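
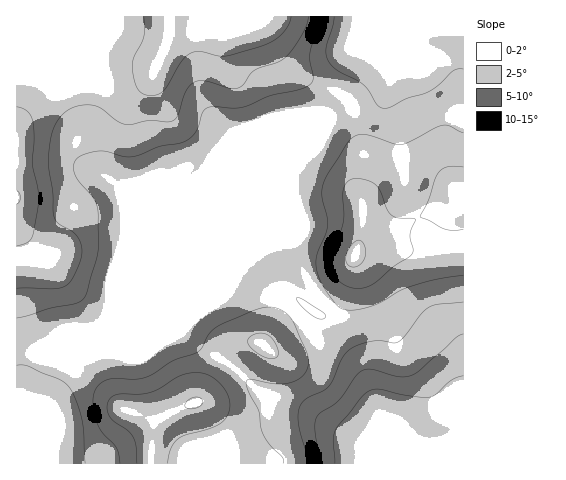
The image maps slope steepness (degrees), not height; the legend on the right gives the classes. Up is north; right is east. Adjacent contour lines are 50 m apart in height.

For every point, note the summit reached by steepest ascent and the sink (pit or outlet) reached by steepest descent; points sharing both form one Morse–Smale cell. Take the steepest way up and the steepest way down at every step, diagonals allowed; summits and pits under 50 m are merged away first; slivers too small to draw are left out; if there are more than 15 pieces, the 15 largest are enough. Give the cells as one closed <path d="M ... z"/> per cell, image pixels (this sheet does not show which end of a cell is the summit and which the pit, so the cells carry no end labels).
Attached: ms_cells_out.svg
<path d="M256 16l-10 0-8 12-9 4-46-6-14-5-4 27-7 15-5 5-28 3-61 16 13 29 1 23 3 16 10 13 29 19 4 26 0 24-15 47 0 25 171-172 73-29-2-6-9-8-26-10-28-16-8-11z"/><path d="M353 108l-73 29-167 167-12 19-10 6-45 18 14 3 18-3 156-65 43 18 13 8 10-7 21 15 12-4 14-20 5-15 1-18 6-14 3-18 0-24-3-10 2-49-5-31z"/><path d="M463 190l-23 17-55 28-22 9-5 5-5 10-1 18-5 15-14 20-12 4-21-15-10 7 20 26 13 13 26 15 10 9 9 15 12 31 51 47 33-1z"/><path d="M63 87l-34 25-7 7-6 11 1 334 28 0 1-2 10-28 0-11-6-12 0-7 24-44-4-6-8-4-16-3 50-21 9-8 4-14 0-20 15-47 0-24-4-26-29-19-10-13-3-16-1-23z"/><path d="M291 309l-9 9-18 26-25-4-12 5-10 13-18 41-40 19-4 5-4 41 279-1-50-46-12-31-9-15-10-9-26-15-13-13z"/><path d="M237 282l-159 65-15 3 11 10-24 44 0 7 6 12 0 11-11 29 105 1 5-41 4-5 40-19 18-41 10-13 12-5 25 4 26-36-13-8-20-8z"/><path d="M446 20l-26 1-34 16-10 11 13 21-2 16-10 13-24 10 8 36-2 49 3 10 0 24-4 21 5-4 22-9 55-28 24-18 0-167z"/><path d="M245 16l-228 0-1 48 29 10 18 12 20-6 15-1 27-8 25-1 8-7 7-15 4-27 14 5 46 6 9-4 7-8z"/><path d="M432 16l-175 0-1 2 32 50 28 16 26 10 12 13 2 0 21-9 10-13 2-16-13-21 2-2 13-12 26-12 16-2z"/><path d="M18 65l-2 1 1 63 5-10 7-7 35-25-2-3-17-10z"/><path d="M463 16l-30 0-1 2 2 2 29 2z"/>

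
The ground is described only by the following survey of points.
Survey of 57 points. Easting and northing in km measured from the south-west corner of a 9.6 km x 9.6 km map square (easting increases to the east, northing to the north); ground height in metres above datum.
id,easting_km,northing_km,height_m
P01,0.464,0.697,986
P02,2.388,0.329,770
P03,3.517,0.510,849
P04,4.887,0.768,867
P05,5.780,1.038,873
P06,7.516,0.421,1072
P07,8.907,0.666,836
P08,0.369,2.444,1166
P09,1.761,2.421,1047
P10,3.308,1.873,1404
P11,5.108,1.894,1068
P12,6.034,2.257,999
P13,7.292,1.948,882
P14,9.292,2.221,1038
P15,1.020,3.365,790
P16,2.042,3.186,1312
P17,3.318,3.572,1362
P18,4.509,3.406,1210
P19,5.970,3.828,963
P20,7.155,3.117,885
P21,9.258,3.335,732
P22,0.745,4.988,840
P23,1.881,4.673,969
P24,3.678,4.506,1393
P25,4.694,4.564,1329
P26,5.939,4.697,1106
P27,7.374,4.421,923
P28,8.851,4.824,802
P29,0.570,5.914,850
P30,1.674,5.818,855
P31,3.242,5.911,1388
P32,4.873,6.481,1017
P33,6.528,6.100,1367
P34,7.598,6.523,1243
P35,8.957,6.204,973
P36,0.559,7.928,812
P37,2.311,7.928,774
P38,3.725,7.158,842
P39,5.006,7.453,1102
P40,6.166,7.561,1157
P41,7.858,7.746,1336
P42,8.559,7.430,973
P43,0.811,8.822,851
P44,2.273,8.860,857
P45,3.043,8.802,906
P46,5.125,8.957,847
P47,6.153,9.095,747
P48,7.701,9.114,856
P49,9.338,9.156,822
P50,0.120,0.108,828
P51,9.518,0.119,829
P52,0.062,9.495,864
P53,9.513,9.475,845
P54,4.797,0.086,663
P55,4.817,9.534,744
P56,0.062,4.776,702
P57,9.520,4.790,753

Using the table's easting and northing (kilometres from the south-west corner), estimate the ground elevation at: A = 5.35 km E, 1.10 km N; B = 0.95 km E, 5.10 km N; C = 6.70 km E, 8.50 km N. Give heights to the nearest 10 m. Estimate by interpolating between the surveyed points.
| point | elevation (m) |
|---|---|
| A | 1000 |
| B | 800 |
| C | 1030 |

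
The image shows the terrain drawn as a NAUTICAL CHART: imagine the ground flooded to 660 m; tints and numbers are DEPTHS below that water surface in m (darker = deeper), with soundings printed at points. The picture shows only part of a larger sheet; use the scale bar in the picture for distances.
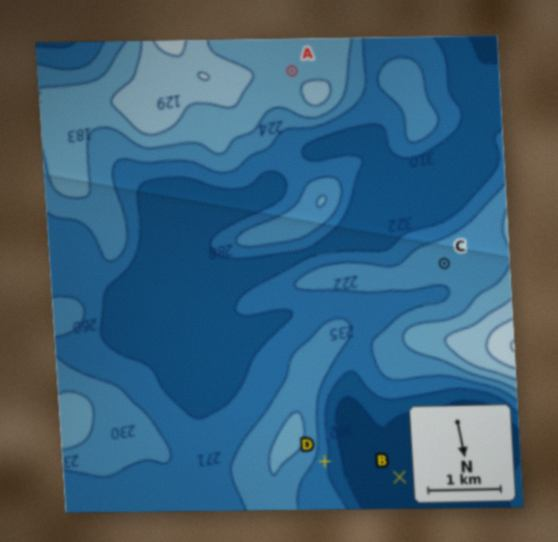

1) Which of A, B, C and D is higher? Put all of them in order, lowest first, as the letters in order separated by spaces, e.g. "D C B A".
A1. B D C A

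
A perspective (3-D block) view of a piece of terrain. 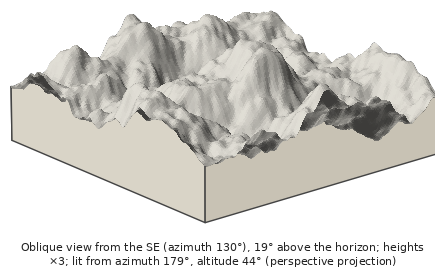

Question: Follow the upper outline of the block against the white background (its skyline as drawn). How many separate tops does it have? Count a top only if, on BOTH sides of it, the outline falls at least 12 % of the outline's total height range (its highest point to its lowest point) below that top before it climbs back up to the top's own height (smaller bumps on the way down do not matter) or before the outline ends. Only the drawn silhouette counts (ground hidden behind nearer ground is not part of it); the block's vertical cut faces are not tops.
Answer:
4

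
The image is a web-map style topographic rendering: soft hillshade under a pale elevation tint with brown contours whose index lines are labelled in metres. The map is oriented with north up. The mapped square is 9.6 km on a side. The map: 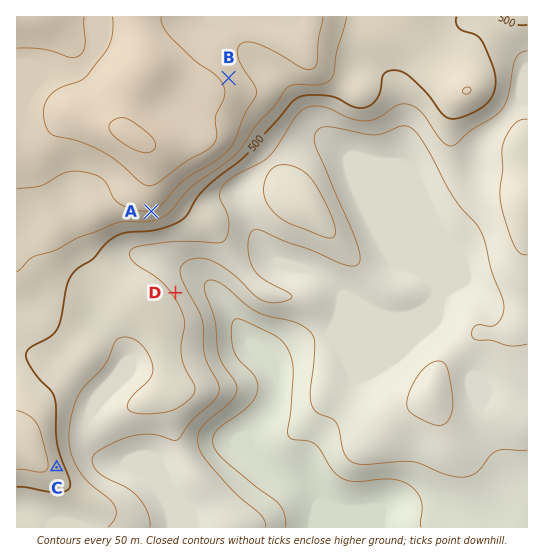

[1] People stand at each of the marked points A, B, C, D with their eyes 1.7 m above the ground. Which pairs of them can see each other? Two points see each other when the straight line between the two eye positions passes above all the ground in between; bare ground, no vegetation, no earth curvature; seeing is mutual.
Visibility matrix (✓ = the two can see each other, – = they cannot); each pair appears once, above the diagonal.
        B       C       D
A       –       ✓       ✓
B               –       –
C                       –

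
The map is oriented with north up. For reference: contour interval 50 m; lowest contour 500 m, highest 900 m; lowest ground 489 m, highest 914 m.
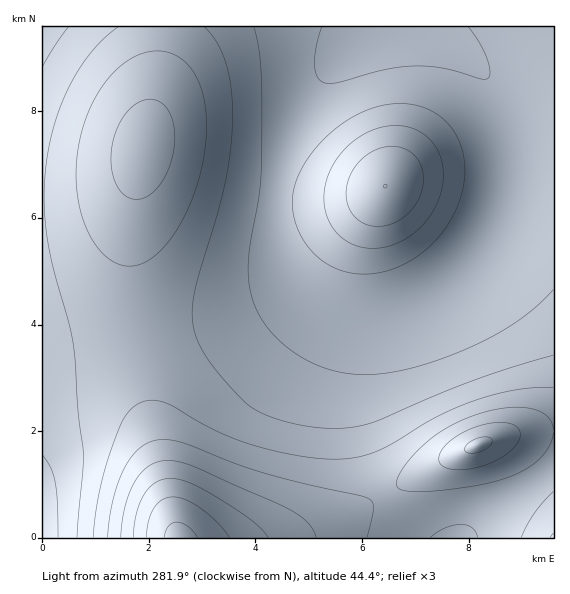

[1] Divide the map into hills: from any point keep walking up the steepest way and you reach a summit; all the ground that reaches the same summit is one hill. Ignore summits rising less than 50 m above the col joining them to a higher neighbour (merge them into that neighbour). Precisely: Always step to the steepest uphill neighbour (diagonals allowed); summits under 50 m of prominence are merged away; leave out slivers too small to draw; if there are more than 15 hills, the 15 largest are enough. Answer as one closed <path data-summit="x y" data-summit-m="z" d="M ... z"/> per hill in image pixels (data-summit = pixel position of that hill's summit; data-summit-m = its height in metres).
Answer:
<path data-summit="180 537" data-summit-m="914" d="M299 293l-16 2-42 19-34 11-164 24-1 188 381 1-24-23-16-23-17-41-9-40-2-42 7-34 10-16 11-3-22 1-22-4z"/><path data-summit="143 148" data-summit-m="719" d="M379 26l-336 0-1 322 7 1 158-24 34-11 50-21 12 1-14-18-7-13-7-28 0-36 8-42 12-33 23-40 26-29 13-9 19-7 3-4z"/><path data-summit="385 187" data-summit-m="700" d="M417 37l-40 1-20 8-13 9-17 17-21 31-15 30-8 24-8 42 0 36 7 28 9 17 14 15 10 7 24 11 22 4 26-2 29-8 21-10 27-20 17-18 16-24 13-32 5-27 0-33-8-32-9-19-9-13-25-24-23-12z"/><path data-summit="477 445" data-summit-m="816" d="M553 149l-32 1-6 3-1 32-12 39-17 29-21 24-27 20-21 10-44 12-10 16-7 34 0 34 11 48 8 22 13 26 12 16 25 23 41 0 20-19 44-30 25-21z"/><path data-summit="553 537" data-summit-m="756" d="M553 469l-24 20-44 30-19 18 87 1z"/>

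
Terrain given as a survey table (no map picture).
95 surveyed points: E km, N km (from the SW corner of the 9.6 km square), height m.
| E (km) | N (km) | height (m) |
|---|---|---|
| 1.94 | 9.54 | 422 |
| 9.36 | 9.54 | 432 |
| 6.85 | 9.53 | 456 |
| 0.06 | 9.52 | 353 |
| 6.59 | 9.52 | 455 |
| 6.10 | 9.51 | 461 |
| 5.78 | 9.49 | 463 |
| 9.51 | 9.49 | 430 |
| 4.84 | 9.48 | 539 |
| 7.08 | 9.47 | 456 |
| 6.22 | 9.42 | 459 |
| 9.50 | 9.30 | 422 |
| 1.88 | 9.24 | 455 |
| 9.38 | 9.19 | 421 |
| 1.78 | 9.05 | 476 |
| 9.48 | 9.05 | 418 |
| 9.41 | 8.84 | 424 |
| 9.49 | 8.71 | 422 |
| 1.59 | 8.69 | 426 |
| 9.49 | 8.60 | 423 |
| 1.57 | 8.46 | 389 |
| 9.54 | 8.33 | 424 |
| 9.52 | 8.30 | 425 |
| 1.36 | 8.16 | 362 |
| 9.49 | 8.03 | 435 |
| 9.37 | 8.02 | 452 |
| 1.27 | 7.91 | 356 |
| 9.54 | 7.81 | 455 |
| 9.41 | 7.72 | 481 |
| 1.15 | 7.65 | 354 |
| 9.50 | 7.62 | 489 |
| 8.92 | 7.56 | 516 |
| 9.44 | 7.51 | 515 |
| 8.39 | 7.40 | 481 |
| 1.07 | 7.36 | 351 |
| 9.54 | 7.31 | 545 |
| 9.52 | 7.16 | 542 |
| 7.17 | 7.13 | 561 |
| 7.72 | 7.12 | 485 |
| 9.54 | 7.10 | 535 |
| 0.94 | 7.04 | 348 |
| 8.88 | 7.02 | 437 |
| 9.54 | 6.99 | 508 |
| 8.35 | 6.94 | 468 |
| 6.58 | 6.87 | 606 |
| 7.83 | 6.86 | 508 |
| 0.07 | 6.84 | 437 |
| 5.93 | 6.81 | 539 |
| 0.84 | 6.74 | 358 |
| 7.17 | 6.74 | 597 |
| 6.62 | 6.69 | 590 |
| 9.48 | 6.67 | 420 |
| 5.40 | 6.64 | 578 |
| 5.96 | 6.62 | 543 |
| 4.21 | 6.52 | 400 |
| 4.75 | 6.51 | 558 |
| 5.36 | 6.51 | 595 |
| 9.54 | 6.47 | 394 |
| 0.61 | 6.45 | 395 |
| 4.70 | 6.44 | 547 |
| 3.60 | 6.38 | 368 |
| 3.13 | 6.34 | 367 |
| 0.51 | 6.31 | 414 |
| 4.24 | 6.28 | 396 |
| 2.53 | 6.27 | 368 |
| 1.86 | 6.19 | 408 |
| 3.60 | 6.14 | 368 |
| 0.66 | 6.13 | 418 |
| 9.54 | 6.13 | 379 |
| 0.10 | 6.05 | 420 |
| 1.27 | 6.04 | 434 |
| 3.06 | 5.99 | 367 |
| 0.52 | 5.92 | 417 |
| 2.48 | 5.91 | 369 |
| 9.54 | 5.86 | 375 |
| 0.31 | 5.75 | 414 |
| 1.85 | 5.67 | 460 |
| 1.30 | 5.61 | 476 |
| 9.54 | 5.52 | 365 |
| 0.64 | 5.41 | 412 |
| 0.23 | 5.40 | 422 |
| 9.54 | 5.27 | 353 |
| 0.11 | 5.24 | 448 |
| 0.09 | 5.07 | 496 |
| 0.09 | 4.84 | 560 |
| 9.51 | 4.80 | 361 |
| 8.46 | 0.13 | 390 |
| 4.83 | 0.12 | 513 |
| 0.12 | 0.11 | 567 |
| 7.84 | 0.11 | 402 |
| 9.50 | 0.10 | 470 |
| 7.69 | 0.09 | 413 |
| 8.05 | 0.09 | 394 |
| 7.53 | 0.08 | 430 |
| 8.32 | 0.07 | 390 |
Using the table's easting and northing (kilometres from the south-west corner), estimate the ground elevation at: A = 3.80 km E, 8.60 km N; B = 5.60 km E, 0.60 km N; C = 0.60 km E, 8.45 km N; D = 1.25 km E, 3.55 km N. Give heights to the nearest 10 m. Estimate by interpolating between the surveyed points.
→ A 410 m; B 500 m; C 340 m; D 490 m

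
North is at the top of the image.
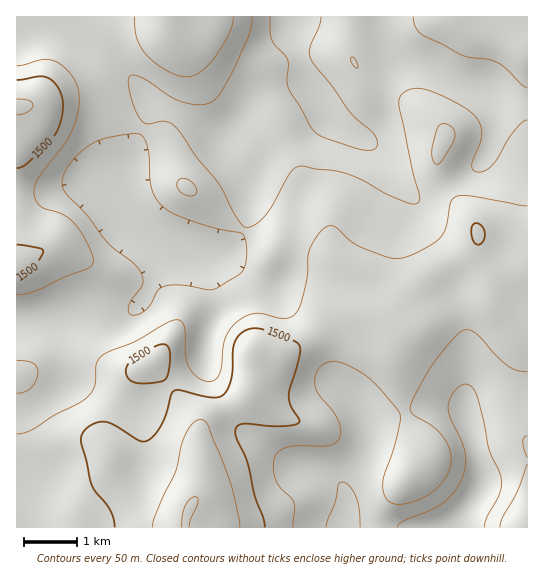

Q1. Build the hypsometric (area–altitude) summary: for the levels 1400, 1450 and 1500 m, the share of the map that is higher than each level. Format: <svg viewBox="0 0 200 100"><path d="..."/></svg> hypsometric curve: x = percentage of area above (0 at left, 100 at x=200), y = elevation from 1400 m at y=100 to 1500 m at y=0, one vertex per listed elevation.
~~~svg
<svg viewBox="0 0 200 100"><path d="M151 100l-73-50-56-50"/></svg>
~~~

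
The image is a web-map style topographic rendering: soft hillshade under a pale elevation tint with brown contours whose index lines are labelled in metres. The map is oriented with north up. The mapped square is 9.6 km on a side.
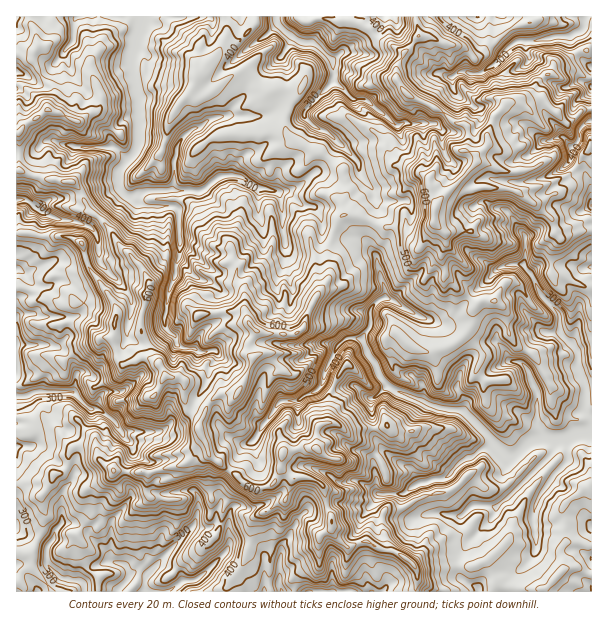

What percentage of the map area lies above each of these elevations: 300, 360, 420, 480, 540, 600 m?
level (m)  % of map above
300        87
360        67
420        44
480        26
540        15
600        5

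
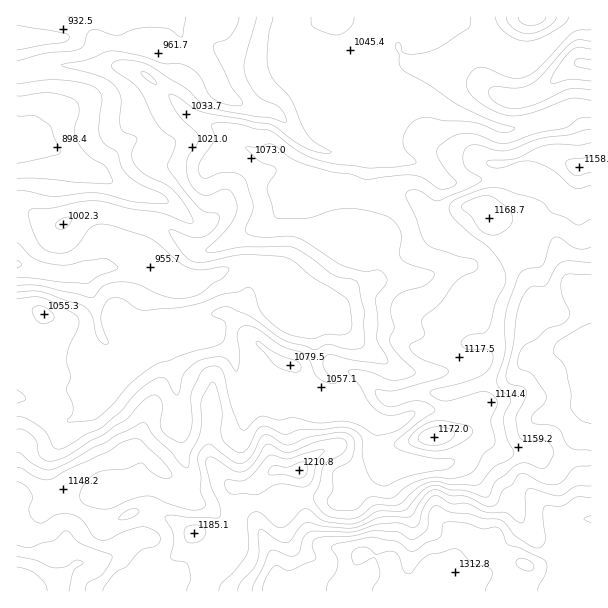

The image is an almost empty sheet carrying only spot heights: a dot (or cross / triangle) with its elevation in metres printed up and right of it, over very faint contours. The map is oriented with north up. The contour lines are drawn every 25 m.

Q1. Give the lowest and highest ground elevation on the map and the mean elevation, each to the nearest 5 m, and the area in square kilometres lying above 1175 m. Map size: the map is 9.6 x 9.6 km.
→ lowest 885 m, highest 1315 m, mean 1085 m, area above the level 13.8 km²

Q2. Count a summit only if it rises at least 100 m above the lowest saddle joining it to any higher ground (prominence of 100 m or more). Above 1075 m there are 1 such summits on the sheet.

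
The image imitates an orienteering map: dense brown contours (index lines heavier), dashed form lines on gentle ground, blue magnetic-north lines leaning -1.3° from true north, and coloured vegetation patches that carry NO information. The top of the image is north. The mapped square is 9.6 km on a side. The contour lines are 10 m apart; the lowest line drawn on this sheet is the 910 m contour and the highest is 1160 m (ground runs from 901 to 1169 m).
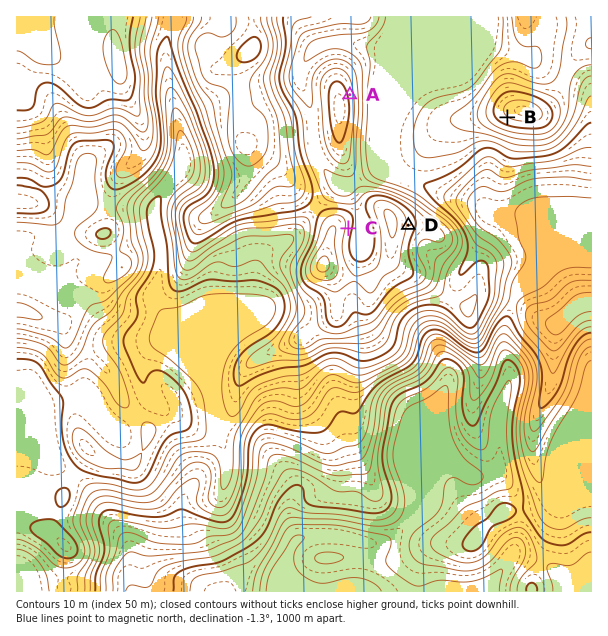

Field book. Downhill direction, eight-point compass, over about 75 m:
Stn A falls E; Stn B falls SW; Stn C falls E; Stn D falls E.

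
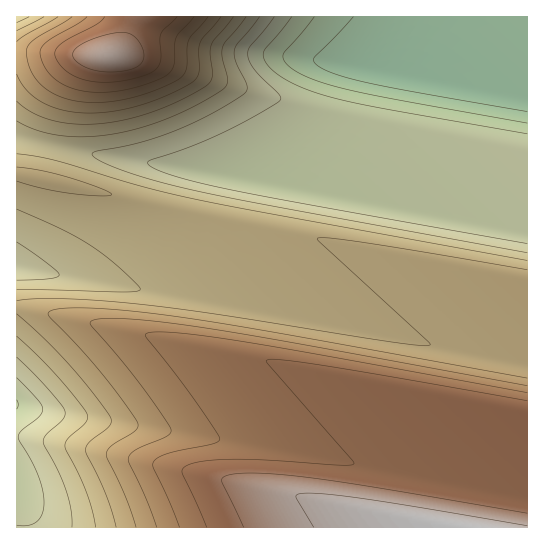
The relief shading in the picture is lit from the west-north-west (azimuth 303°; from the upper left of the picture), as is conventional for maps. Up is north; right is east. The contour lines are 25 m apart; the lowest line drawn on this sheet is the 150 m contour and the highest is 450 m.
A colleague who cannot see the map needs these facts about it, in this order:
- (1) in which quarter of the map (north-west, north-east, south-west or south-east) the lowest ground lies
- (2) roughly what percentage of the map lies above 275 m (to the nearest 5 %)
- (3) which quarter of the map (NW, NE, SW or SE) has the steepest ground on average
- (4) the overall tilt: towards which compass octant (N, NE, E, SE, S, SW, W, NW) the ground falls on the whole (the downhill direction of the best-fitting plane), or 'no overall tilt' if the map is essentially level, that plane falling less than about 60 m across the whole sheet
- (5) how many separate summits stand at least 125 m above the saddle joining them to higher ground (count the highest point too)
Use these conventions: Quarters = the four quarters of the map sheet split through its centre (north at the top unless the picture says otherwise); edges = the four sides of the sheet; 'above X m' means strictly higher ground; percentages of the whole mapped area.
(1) The lowest ground is in the north-east quarter.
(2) Roughly 65 % of the ground is higher than 275 m.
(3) Slopes are steepest in the north-west quarter.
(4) On the whole the ground falls towards the north.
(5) There are 2 summits with 125 m or more of prominence.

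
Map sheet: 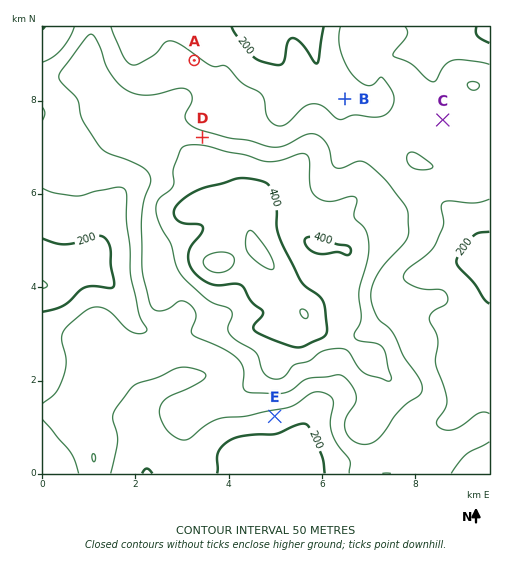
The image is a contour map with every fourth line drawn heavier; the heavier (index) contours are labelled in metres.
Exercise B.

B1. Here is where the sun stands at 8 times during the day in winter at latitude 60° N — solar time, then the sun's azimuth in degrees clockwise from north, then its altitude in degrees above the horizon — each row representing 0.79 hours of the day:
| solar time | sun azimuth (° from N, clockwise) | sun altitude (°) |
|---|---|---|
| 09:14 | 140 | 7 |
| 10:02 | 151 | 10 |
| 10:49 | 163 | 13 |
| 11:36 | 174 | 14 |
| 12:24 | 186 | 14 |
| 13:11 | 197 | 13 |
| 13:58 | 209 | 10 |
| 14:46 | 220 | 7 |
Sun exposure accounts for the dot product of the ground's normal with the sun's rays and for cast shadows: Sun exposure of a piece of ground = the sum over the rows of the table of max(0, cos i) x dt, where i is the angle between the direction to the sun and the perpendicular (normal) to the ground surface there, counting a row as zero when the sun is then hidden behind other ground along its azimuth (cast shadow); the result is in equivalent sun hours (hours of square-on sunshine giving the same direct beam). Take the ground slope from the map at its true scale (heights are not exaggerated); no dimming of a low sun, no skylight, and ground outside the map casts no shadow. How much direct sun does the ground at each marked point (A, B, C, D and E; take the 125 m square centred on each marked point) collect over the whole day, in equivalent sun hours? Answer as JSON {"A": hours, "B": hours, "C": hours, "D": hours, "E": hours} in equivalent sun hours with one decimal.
{"A": 0.8, "B": 1.0, "C": 1.1, "D": 0.3, "E": 1.9}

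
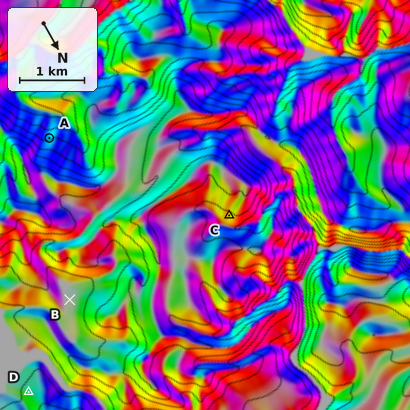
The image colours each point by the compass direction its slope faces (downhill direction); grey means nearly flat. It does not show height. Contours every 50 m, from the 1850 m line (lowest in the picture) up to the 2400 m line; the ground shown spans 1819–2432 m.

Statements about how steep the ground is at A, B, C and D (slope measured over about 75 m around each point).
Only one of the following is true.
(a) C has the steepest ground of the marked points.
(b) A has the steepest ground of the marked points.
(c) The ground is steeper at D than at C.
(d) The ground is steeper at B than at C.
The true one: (b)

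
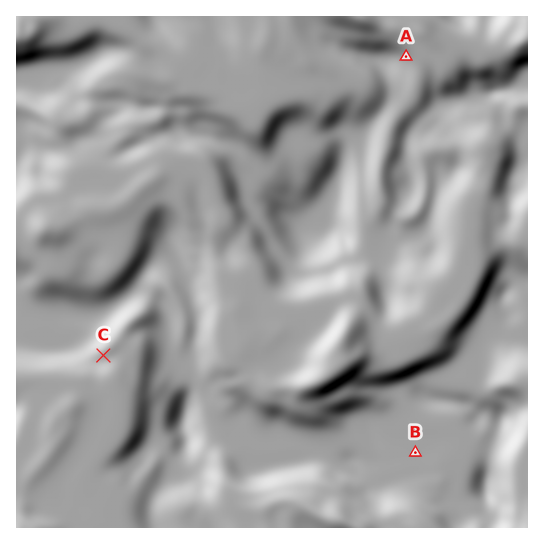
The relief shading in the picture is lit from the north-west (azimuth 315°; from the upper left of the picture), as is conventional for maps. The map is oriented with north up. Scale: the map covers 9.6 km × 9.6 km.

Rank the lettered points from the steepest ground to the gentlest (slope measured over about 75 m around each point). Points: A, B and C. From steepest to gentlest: A C B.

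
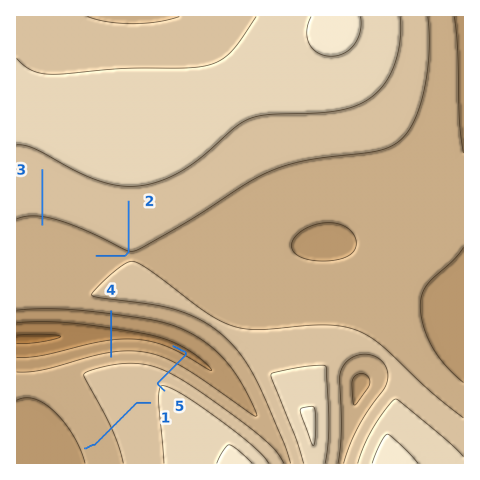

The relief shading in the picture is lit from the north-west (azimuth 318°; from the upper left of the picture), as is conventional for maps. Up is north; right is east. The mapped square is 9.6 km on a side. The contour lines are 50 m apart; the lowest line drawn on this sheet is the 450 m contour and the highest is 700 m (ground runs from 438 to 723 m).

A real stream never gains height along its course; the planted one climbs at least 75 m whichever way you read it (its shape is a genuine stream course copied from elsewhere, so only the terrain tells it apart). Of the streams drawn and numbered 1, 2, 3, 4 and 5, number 4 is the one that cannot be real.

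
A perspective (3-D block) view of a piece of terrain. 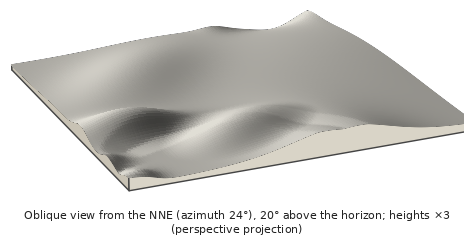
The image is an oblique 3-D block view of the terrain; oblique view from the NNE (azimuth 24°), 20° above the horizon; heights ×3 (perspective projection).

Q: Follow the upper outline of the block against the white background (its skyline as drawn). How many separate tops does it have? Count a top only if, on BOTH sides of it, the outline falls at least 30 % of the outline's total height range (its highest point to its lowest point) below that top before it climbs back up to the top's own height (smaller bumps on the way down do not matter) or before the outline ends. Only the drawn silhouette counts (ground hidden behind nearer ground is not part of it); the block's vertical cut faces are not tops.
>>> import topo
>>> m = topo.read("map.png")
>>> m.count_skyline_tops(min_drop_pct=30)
1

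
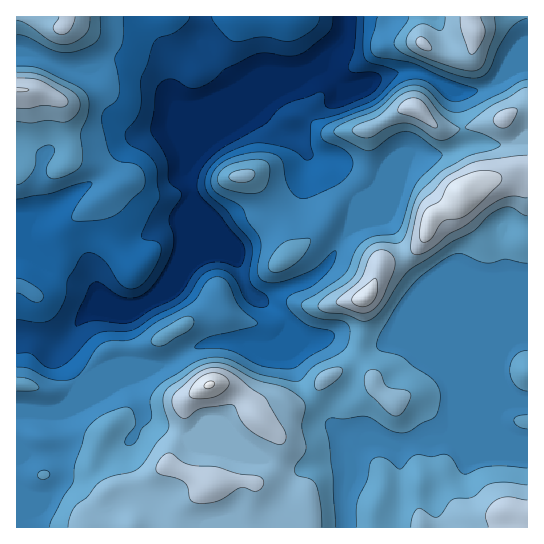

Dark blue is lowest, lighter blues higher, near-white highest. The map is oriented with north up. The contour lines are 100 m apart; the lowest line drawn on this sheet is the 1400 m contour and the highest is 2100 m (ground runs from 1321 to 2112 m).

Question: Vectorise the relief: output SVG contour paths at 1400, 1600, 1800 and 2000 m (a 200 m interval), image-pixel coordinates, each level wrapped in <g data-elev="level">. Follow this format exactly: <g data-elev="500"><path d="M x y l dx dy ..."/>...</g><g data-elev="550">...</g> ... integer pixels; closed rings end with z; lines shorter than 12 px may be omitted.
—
<g data-elev="1400"><path d="M357 17l-3 30-5 22 4 3 18 0 8 3 2 6-6 9-9 7-31 11-5 0-4-2-1-11-4-3-32 11-11 7-13 14-47 27-12 11-6 9-3 14 2 9 20 20 25 32 1 10-4 10-4 1-19-5-15 3-9 8-11 17-6 7-26 13-20 12-9 2-28-3-16 5-3-1 3-14 11-24 4-4 4-1 4 1 14 11 8 3 7 1 8-1 8-5 9-9 10-16 6-13 3-16-5-15 0-5 3-7 8-12 2-5-3-4-10-8-3-24-15-27 4-38 4-9 6-4 6-1 6 1 12 8 9 0 15-7 13-12 29-15 11-1 24 3 11-2 28-22 3-6 1-9"/></g><g data-elev="1600"><path d="M17 293l5 1 13 8 6-1 2-3-1-5-5-6-11-6-9-3"/><path d="M17 199l32-5 28-10 14-2 1 1-1 3-15 20-4 12 1 2 4 1 18-1 12-2 10-4 26-26 2-10-4-10-7-4-16-3-8-7-8-32 1-11 12-9 4-8 0-15-4-20 8-17 0-25"/><path d="M378 17l-7 26 0 7 3 5 5 3 35 6 32 14 30 11 2 1-1 3-14 7-10 1-7-2-13-13-7-5-8-2-9 1-12 5-16 16-8 5-46 19-6 6 1 7 4 4 14 5 8 6 4 6 1 7-4 8-8 9-31 14-9 1-8-5-7-11-5-23-4-4-8-2-19 0-21 6-12 8-4 6-2 6 0 7 4 6 27 15 6 15 11 15 2 10-4 24 2 6 4 4 7 2 8-1 24-7 13-7 16-15 3-2 2 0-2 12-9 12-15 12-20 8-3 3-1 4 5 9 14 12 6 4 22 5 1 6-4 7-20 11-13 11-8 2-27-3-25-13-10-3-32-2 0-2 3-3 11-6 42-10 7-4-19-17-13-25-4-3-5-1-6 1-5 4-8 15-7 6-35 19-19 15-10 3-18 1-8 3-7 7-12 20-9 8-8 2-11-1-9-3-16-9-12-1"/></g><g data-elev="1800"><path d="M322 527l-1-22-5-20-6-6-13-4-3-4 1-5 9-12 2-5-4-22 3-18-2-8-9-8-9-6-28-7-27-14-15-3-9 1-8 3-31 22-3 5-1 5 6 26-3 8-9 10-12 19-7 7-7 3-22 5-12 8-10 12-13 11-4 9-2 10"/><path d="M527 485l-22-3-16 2-16 13-16 1-6 2-9 13-5 4-6-1-9-7-4-1-5 7-2 12"/><path d="M392 415l6 1 6-5 6-12 0-6-5-3-16-3-4-3-6-13-5-2-5 1-3 3-2 5 3 13z"/><path d="M317 390l8-2 11-7 6-7 0-6-3-1-6 1-14 5-4 9 0 5z"/><path d="M236 182l9 0 5-1 4-4 0-6-8-2-14 4-3 2 0 3z"/><path d="M436 139l6 1 5-1 8-5 5-5-18-14-17-20-10-4-6 0-7 3-23 21-21 10-6 5 5 5 12 3 21-12 9-3 8 0 11 4z"/><path d="M17 122l14 1 18-3 17 2 11-8 3-9-1-7-5-5-27-15-13-5-17-1"/><path d="M527 87l-5 2-13 8-18 9-26 21 24 10 11 6 0 3-8 4-23 6-30 17-17 17-5 7-11 36-4 8-5 2-19-1-8 4-7 8-6 17-4 7-7 6-22 14-5 5-1 4 7 5 20 2 17 7 8-1 12-11 16-25 11-13 42-29 23-11 19-18 9-5 7-1 18 9"/><path d="M17 21l10 3 24 17 14 4 10-3 11-8 3-7 1-10"/><path d="M445 17l-1 9-3 4-18-6-9 4-7 9-1 5 1 4 5 5 14 7 28 10 17 3 8-2 6-7 10-29 0-16"/></g><g data-elev="2000"><path d="M192 398l14 1 12-4 10-8 1-6-4-5-7-3-7 0-6 2-7 4-7 8-2 7z"/><path d="M358 306l9 0 8-7 3-10-1-8-2-3-22 19-1 5z"/><path d="M422 242l4 0 4-3 13-18 18-3 10-7 29-28 2-4-1-4-8-4-15 0-16 5-11 6-4 5-7 14-12 6-5 7-4 19 1 6z"/><path d="M17 92l9-1 3-1-2-1-10-1"/></g>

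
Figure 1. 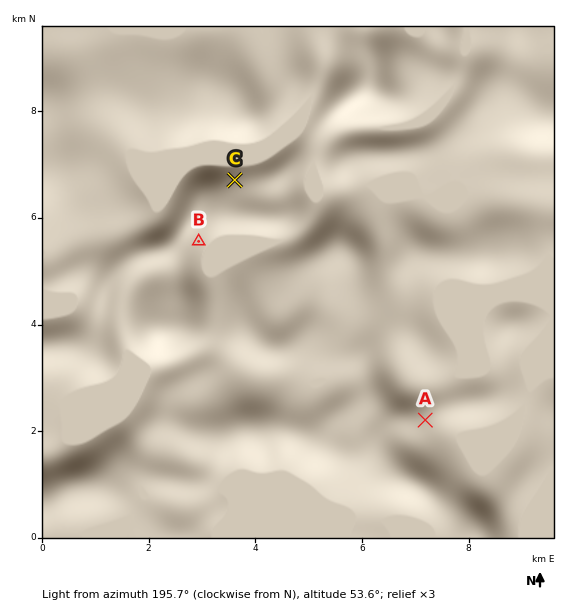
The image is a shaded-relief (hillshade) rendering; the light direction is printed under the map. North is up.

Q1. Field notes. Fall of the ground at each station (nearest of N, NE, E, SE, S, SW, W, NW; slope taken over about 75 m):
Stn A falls E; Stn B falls SE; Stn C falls N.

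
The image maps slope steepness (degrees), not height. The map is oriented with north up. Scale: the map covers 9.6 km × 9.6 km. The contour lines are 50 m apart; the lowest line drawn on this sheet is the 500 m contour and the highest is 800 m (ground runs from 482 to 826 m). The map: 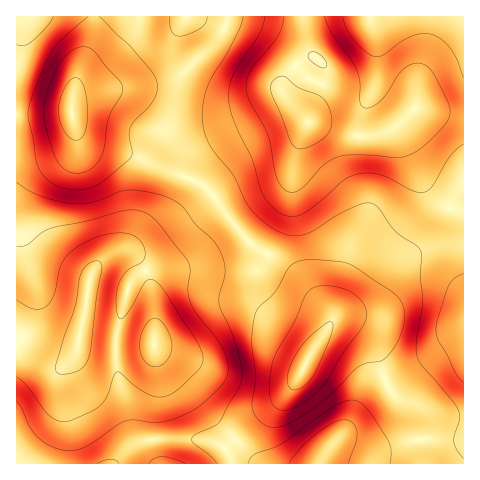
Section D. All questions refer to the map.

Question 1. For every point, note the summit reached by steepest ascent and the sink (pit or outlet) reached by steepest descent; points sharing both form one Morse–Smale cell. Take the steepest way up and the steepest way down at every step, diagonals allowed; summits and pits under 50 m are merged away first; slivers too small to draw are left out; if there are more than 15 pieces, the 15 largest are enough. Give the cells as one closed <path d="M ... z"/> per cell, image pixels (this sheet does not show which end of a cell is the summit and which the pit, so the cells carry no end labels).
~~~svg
<path d="M421 108l-5 0-24 21-20 7-17 0-46-14-15 33-7 8-7 3-37 9-30 19 14 22 28 31 26 15 24 22 23 27 4 11 9-8 27-10 11-11 14-22 17-15 22-9 32-3 0-128-25-3z"/><path d="M192 16l-175 0-1 99 55-2 6 19 8 10 14 6 39 9 21 11 34 11 10 6 10 9 30-19 37-9 7-3 7-8 15-32-25-27-3-8 1-11-4-9-20-20-14-10-23-12z"/><path d="M227 216l-6 0-10 5-32 37-40 16-10 11-13 49-1 23 3 18 10 36 4 28-16 25 114 0 0-8-5-7 28-28 23-17 12-12 43-70 0-6-3-5-23-27-24-22-26-15z"/><path d="M71 113l-55 3 0 219 34 22 10 3 10-2 8-10 12-69 5-12 10-9 11-6 23-5 7-3 66-49-9-10-10-6-34-11-21-11-39-9-14-6-8-10z"/><path d="M213 194l-67 50-7 3-23 5-11 6-10 9-5 12-12 69-8 10-4 2-13-2-37-22 1 128 98 0 13-17 4-8-2-14-14-56-1-25 14-59 10-11 40-16 32-37 10-5 6-1z"/><path d="M340 320l-10 5-42 67-12 12-23 17-28 28 6 15 192-1-3-36-5-17-6-7-16-8-4-5-7-16-7-27-7-12-7-6z"/><path d="M463 16l-158 0-1 8 5 25 15 18-2 13-12 29-1 13 46 14 17 0 20-7 24-21 47 7z"/><path d="M463 245l-31 2-22 9-17 15-14 22-11 11-27 10-10 8 9-2 9 3 19 12 7 12 10 34 8 14 45 19 15 3 11 0z"/><path d="M410 402l-3 1 8 7 3 10 5 43 40 1 1-46-26-4z"/>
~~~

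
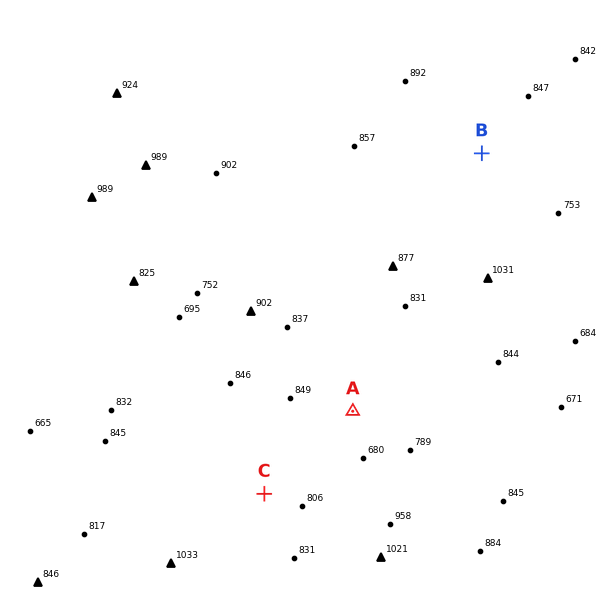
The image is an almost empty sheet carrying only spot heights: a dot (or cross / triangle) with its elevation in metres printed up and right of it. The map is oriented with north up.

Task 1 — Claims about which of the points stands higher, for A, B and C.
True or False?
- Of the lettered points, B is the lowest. False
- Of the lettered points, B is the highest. True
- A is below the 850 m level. True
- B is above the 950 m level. False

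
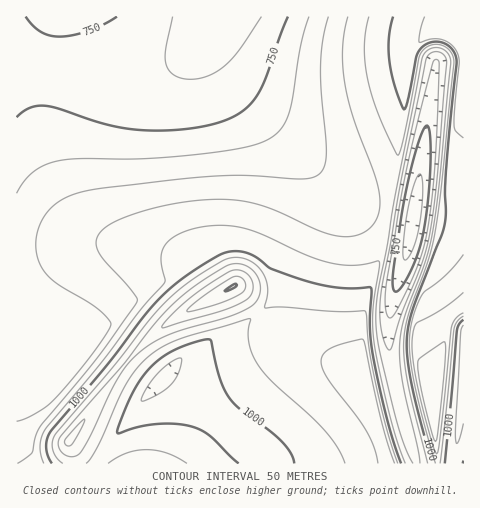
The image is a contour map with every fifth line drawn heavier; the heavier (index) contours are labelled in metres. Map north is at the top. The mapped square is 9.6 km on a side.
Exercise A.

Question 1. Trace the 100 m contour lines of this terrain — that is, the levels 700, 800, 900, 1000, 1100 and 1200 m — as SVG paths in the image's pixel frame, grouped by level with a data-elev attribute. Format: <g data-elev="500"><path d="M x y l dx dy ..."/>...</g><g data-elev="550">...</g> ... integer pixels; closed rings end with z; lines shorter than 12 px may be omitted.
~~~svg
<g data-elev="700"><path d="M404 259l-1-13 4-34 7-29 4-8 2-1 2 6 1 13-4 34-7 24-5 8z"/><path d="M261 17l-22 33-14 15-16 10-19 4-9-1-7-3-5-5-3-6 0-15 7-32"/></g><g data-elev="800"><path d="M390 318l-2-2-2-5-1-19 15-92 10-45 15-62 8-31 4-3 2 2 0 3-3 81-3 47-6 39-5 24-9 21-16 34-4 6z"/><path d="M309 17l-9 30-11 65-7 15-11 11-12 5-14 4-49 8-50 4-66 0-23 2-12 4-12 7-9 9-7 12"/></g><g data-elev="900"><path d="M413 463l-7-13-7-20-16-64-6-30-1-27 2-19 10-46 6-43 28-141 5-9 10-4 9 5 4 4 1 6-14 137-8 50-24 67-5 30 2 35 16 68 2 14"/><path d="M348 17l-5 28 1 31 8 39 22 57 5 17 1 20-6 15-7 7-9 4-9 2-12-1-19-6-38-17-18-8-21-4-23-2-29 2-30 6-31 9-20 9-7 6-4 6-1 6 2 7 6 10 28 31 5 7 0 3-40 57-57 68-4 9-4 18-15 10"/></g><g data-elev="1000"><path d="M239 463l-30-28-9-5-11-4-16-2-19 0-16 3-21 6 1-5 6-16 12-26 12-16 13-12 25-13 17-5 7 0 9 37 10 20 10 12 30 21 12 11 10 12 3 10"/><path d="M401 463l-15-46-14-64-2-27 1-38-31 0-29-6-40-13-21-15-14-3-15 3-27 16-23 18-20 20-43 56-58 68-3 7-1 8 2 8 4 8"/><path d="M445 463l12-133 2-5 4-5"/><path d="M393 17l-4 21 0 23 6 25 9 23 2-3 3-9 7-41 6-9 10-5 12 1 8 6 5 11-11 111-1 52-3 12-29 73-4 15-2 16 0 19 5 26 20 79"/></g><g data-elev="1100"><path d="M395 463l-14-43-17-78-1-3-2 0-21 5-11 5-7 7-1 8 8 17 28 36 10 15 7 16 4 15"/><path d="M69 456l7 0 6-5 35-72 11-15 13-13 12-9 15-7 63-19 15-7 8-5 5-7 1-10-2-9-5-7-11-7-7 0-7 1-34 22-25 21-18 20-27 36-64 73-2 5 1 6 4 6z"/><path d="M463 292l-21 17-25 14-4 8-1 18 4 27 11 49 10 29 4-21 10-105 4-9 8-6"/></g><g data-elev="1200"><path d="M188 312l28-8 21-8 8-6 0-9-7-5-7 2-33 22-9 8-2 3z"/></g>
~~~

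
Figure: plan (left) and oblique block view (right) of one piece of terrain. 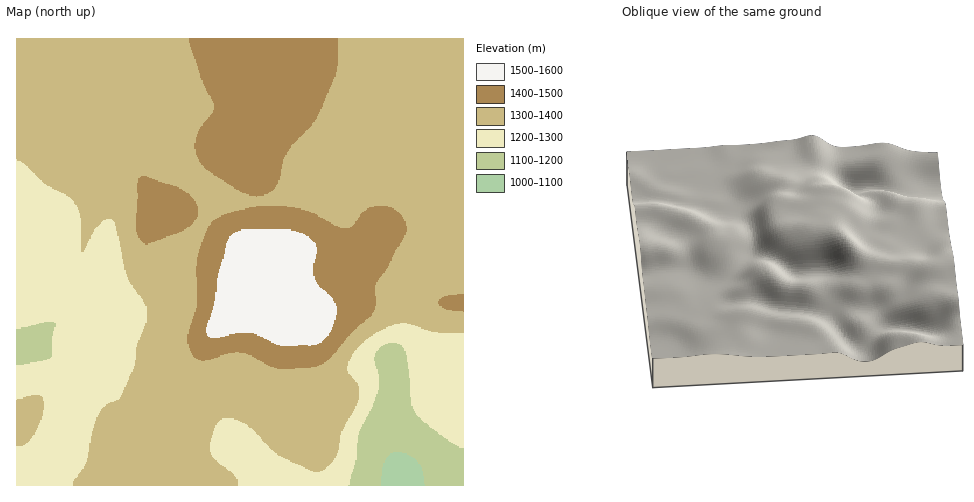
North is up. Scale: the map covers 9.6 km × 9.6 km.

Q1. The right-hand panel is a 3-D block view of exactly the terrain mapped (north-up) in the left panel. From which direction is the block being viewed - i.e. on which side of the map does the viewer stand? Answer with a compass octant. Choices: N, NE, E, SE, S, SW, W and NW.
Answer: W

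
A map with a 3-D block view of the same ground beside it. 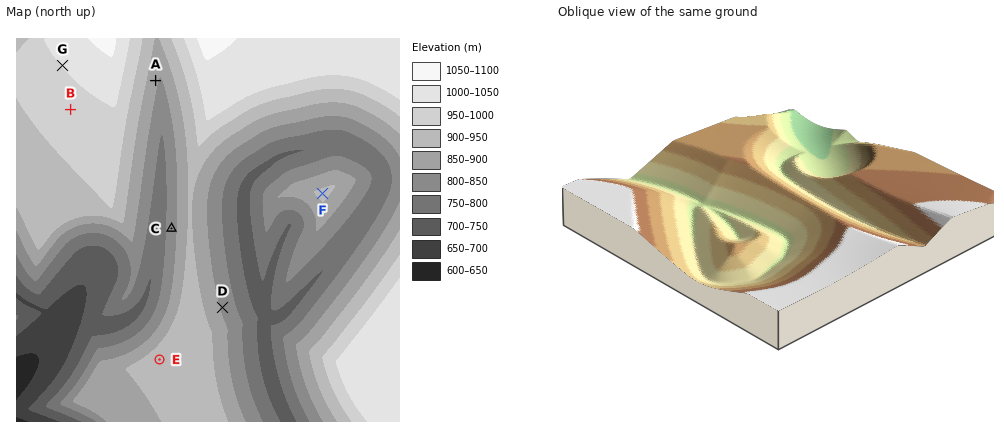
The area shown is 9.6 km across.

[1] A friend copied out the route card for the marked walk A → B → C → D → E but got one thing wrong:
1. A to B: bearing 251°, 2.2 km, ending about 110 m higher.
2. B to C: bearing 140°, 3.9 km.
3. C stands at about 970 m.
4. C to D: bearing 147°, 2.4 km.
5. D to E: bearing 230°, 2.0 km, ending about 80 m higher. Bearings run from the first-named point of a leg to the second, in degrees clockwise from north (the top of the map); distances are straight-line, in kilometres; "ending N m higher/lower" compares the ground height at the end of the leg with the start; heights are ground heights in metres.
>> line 3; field height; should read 830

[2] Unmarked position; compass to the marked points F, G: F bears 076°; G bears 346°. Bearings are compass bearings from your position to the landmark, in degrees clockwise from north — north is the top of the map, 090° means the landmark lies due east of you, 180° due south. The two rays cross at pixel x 108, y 247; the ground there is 760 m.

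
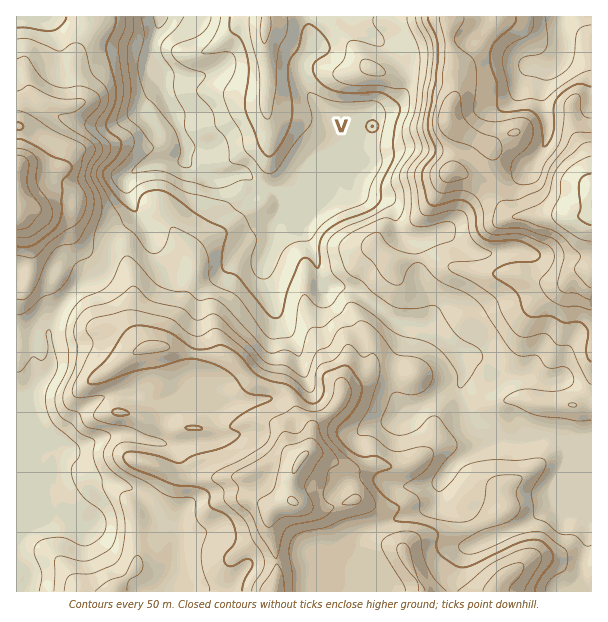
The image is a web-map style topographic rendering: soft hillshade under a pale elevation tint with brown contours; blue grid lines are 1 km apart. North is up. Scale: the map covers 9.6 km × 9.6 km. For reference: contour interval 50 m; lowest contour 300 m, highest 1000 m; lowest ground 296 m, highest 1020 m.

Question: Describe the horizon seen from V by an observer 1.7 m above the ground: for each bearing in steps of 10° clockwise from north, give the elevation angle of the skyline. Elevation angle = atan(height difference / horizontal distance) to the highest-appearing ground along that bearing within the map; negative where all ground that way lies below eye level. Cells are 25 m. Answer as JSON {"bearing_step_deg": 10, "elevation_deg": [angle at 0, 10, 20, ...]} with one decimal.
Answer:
{"bearing_step_deg": 10, "elevation_deg": [11.3, 11.3, 10.5, 9.7, 11.1, 13.4, 15.4, 18.4, 20.5, 20.7, 18.6, 16.4, 17.3, 16.4, 13.8, 10.6, 7.4, 6.4, 7.0, 5.8, 4.1, 4.3, 4.0, 3.5, 2.3, 2.8, 4.3, 3.8, 4.1, 4.1, 4.1, 4.3, 6.6, 8.6, 10.0, 10.8]}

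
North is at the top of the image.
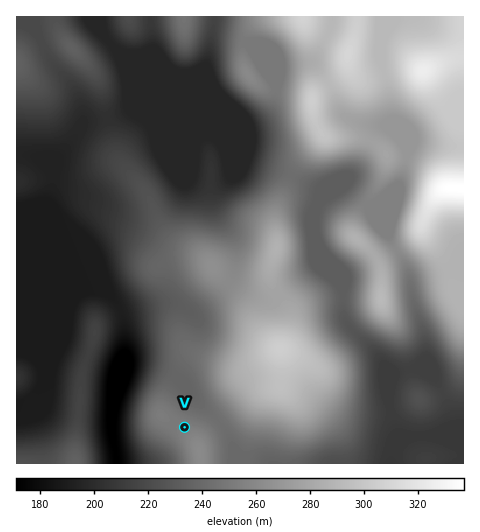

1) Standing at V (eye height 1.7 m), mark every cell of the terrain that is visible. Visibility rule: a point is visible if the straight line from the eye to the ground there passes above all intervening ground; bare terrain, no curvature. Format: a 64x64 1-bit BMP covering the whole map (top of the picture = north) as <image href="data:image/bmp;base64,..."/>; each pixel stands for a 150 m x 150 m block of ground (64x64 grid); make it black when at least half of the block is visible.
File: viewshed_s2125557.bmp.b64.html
<image width="64" height="64" href="data:image/bmp;base64,Qk0+AgAAAAAAAD4AAAAoAAAAQAAAAEAAAAABAAEAAAAAAAACAAATCwAAEwsAAAIAAAAAAAAA////AAAAAADA4AAAAAAAAMDAAAAAAAAAgMAAAAAAAAAAgADABwAAAAAAAcB/AAAAAAAHwf8AAAAAAA+H/wAAAAAAB//+AAAAAAAH//wAAAAAAAP/+AAAAAAAA//gAAAAAAAH/4AAAAAAAAf/AAAAAAAAB/4AAAAAAAAH/BgAAAAAAAfgGAAAAAAAB4AAAAAAAAAHAAAAAAAAAAwBAAAAAAAAAAOAAAAAAAAABwAAAAAAAAAPAAAAAAAAEB4AAAAAAAA4fgAAAAAAAP/+AAAAAAAB//wAAAAAAAH//AAAAAAAA//4AAAAAAAGH+AAAAAAAAQHgAAAAAAADAIAAAAAAAAcAAAAAAAAAHwAAAAAAAAA/AAAAAAAAAP8AAAAAAAAB/gAAAAAAAAf+AAAAAAAAD/4AAAAAAAA//gAAAAAAAD/+AAAAAAAAP/4AAAAAAAAf/gAAAAAAAB/eAAAAAAAAP8IAAAAAAAA/wAAAAAAAAD/AAAAAAAAAP8AAAAAAAAA/wAAAABgAAD/AAAAAGAAAP+AAAAA4AAA/4AAAADgAAD/gAAAAMAAAP/gAAAAwAAA//AAAACAAAD/+AAAAIAAAP/4AAAAAAAA//AAAACAAAD/4AAAAIAAAH/AAAAAwAAAPwAAAAHAAAAcAAAAAeAAABgAAwAD4AAAMAGDgAfgAABgAcOAB4AAAA=="/>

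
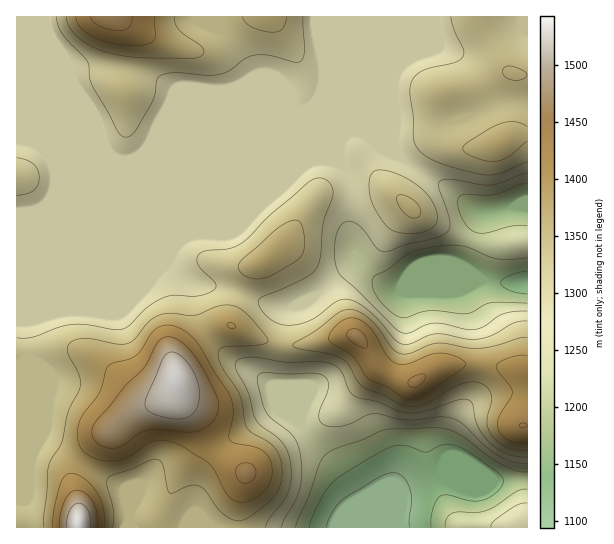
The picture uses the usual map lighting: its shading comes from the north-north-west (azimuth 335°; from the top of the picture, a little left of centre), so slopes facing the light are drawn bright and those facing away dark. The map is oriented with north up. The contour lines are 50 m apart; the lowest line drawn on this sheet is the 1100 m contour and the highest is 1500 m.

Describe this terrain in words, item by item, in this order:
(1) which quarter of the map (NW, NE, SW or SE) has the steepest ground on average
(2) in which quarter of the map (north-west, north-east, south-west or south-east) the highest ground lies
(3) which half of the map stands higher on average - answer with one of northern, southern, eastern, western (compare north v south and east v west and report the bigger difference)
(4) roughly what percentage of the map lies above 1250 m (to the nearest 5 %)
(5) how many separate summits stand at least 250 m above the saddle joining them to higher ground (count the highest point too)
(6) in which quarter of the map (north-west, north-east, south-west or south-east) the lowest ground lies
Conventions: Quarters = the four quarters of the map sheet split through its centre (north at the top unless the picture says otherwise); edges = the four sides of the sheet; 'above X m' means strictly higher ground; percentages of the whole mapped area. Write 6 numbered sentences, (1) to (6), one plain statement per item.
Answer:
(1) The steepest ground, on average, is in the south-east quarter.
(2) Look to the south-west quarter for the highest ground.
(3) Taken as a whole, the western half is higher than the eastern.
(4) Ground above 1250 m makes up about 85 % of the sheet.
(5) There is 1 summit with 250 m or more of prominence.
(6) The lowest ground is in the south-east quarter.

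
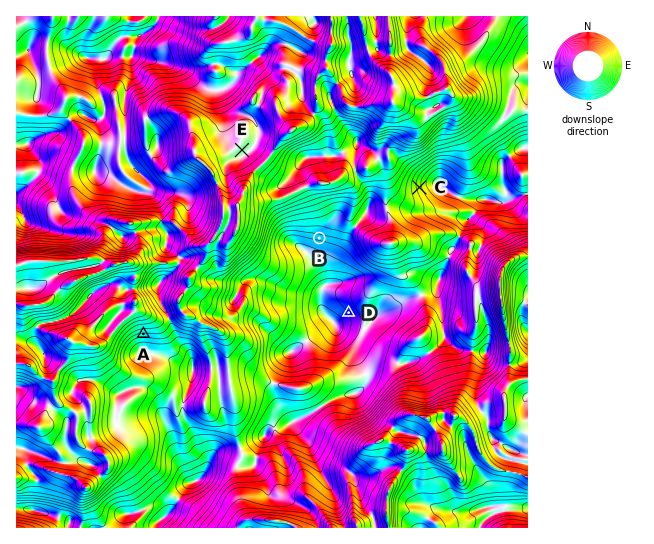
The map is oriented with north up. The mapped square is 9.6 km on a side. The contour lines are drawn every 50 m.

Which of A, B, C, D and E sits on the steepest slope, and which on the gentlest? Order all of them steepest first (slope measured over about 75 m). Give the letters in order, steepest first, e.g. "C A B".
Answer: A C B D E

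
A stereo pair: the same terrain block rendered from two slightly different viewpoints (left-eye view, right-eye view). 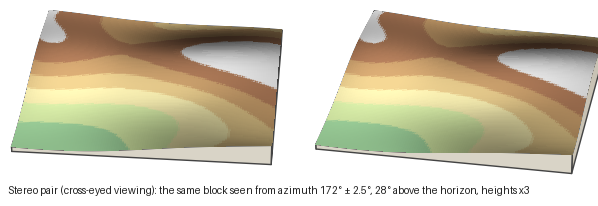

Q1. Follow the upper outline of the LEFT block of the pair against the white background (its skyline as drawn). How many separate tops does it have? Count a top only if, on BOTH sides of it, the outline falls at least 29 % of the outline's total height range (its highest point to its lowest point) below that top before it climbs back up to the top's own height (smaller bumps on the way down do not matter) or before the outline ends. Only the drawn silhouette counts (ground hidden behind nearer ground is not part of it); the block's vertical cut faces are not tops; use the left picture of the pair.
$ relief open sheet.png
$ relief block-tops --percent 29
0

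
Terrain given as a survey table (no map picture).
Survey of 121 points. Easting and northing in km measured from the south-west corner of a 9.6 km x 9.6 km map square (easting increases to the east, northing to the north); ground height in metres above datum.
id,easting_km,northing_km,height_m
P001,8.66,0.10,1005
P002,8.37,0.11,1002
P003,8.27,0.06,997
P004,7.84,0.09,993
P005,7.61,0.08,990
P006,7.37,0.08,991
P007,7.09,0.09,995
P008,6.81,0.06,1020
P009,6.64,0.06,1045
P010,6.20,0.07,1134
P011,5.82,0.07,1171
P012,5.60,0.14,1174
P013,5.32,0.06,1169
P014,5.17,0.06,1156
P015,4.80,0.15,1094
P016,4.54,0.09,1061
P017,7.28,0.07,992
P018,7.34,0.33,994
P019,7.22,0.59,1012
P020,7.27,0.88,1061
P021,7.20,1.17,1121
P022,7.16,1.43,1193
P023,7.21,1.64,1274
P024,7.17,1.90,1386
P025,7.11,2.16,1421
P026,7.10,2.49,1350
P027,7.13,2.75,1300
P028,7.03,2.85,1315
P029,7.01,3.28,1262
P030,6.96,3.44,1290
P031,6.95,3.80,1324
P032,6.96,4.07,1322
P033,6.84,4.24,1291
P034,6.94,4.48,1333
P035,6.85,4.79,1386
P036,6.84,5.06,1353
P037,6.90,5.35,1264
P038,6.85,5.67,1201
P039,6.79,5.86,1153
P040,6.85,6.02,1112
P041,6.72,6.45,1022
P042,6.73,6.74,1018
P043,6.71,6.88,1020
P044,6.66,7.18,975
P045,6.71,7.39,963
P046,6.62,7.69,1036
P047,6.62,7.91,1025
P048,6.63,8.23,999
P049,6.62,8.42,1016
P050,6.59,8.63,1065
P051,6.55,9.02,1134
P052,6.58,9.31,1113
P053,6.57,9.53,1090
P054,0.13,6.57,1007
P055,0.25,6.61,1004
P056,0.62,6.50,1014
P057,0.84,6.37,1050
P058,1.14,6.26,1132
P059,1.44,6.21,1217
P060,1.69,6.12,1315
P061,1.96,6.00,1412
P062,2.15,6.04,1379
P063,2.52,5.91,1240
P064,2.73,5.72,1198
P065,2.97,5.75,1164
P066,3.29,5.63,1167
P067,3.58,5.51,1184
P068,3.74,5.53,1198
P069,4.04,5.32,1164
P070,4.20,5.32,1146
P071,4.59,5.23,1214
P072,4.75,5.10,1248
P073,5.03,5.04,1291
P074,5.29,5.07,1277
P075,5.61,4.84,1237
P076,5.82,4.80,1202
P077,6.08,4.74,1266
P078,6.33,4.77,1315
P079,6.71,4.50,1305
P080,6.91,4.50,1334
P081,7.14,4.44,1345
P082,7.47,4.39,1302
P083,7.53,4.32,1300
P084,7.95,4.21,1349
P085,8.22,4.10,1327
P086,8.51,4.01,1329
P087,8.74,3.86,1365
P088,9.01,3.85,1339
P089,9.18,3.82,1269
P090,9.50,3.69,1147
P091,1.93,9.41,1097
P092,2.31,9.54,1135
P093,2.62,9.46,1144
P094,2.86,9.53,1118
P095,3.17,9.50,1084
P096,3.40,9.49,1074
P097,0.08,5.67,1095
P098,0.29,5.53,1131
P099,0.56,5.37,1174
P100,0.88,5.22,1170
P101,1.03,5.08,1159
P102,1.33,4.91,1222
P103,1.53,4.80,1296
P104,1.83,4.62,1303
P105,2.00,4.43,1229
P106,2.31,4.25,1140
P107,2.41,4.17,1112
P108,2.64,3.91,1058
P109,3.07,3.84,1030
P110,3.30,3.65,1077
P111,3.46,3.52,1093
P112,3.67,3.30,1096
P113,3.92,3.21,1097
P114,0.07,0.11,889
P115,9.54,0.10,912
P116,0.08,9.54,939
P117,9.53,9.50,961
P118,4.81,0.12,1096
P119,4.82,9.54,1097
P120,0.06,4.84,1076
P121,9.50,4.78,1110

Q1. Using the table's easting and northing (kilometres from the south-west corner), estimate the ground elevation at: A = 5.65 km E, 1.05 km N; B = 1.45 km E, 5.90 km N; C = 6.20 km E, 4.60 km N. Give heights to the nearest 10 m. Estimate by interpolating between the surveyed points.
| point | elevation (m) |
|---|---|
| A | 1160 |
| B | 1250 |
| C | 1290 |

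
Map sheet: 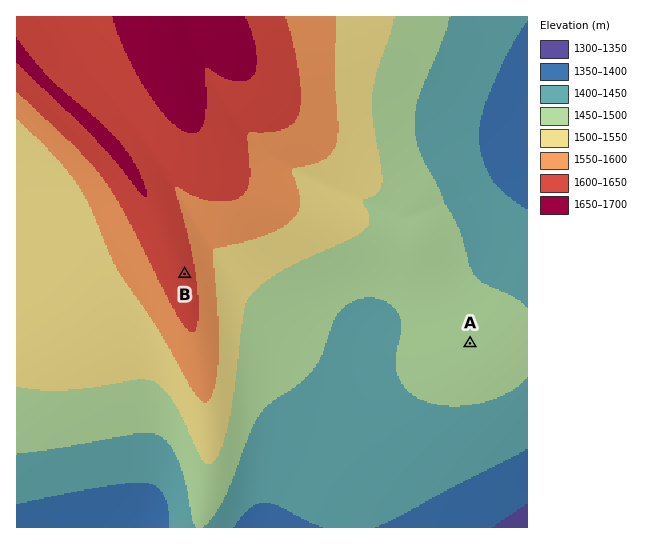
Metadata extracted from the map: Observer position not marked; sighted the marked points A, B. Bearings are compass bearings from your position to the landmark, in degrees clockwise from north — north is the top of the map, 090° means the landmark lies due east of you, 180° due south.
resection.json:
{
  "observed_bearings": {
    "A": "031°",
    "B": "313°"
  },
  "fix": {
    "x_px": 394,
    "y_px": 469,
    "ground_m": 1420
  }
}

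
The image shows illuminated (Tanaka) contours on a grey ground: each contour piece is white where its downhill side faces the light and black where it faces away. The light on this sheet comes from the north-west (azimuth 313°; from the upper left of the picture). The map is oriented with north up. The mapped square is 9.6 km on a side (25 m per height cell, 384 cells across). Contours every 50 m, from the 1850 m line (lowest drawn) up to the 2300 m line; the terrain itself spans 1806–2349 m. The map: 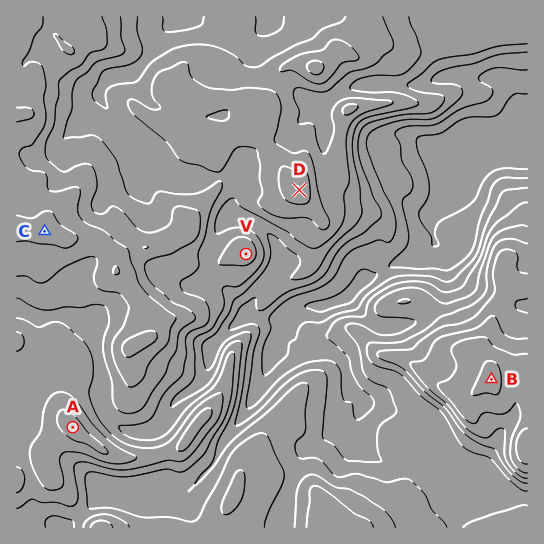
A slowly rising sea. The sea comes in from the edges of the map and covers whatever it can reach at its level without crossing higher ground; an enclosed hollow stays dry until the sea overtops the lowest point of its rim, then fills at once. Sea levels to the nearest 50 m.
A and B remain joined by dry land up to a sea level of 2100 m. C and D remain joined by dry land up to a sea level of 2150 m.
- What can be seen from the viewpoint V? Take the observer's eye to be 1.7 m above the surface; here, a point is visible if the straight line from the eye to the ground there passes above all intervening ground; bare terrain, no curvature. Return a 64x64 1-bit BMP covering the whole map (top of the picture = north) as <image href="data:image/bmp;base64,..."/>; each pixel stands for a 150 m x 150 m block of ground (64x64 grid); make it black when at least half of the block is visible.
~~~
<image width="64" height="64" href="data:image/bmp;base64,Qk0+AgAAAAAAAD4AAAAoAAAAQAAAAEAAAAABAAEAAAAAAAACAAATCwAAEwsAAAIAAAAAAAAA////AAAAAAAAAAAAHHx//wAAAAA8f4//AAAAAD//z/8AAABAP//vHwAAAGA///wAAAAAcD//+AAAAAA4P//4BgAAAD////wGAAAAP+Y8PwYAH+A/wD4/gwA/8B/AH/8BAAB4H4Af/wAAADwPgB//gAAAHg/AH/8AAAAPh8Af8wAAAA/H4D/HAAAAB8PgP4+AAAAD4fAwH8AAAAPw/Hg/4AAAf/A/eH/gAAAf8A/4//AAAADwAH//gAAAEHAAf//AAAAwOAD//8AAAOAAAP//4AAAYIAAfj/wAAA/wAAMD/AAAH/AAA4D8AAA/8AAB8HwAAH/gAADwfgAA/8AAABB+AAHzwAAAAD4AAeP4AAAAHgAB444AAAAOAAM/hgAAAA4AAA+AAAAABwAAAcABgAAHAAAAwAGAAAOAAADAAwAAAcAAAEA/AAAAwAAAQD4AAABAAAAAPAAAAAAAAAA4AAAAAAAAADAAAAAAAAAAIAAAAAAAAAAAAAAAAAAAAAAAAAAAAAHAAAAAAAAAAAAAAAAAAAAAAAAAAAAAAAAAAAAAAAAAAAAAAAAAAAAAAAAAAAAAAAAAAAAAAAAAAAAAAAAAAAAAAAAAAAAAAAAAAAAAAAAAAAAAAAAAAEAAAAAAAAAA+AAAAAAAAAA8AAAAAAAAAAwAAAAAAAAABAAAAAAAADgIAAAAAAAAA=="/>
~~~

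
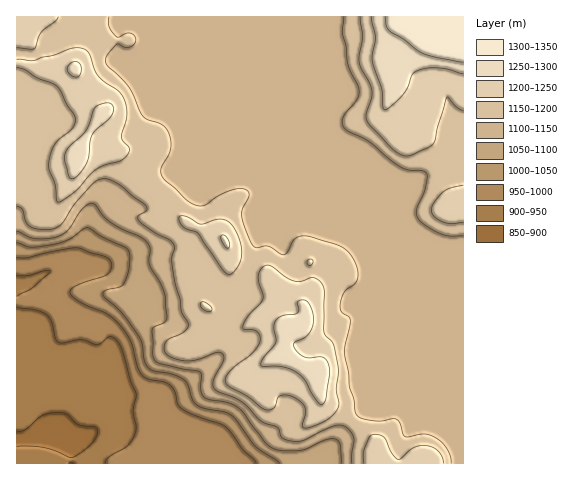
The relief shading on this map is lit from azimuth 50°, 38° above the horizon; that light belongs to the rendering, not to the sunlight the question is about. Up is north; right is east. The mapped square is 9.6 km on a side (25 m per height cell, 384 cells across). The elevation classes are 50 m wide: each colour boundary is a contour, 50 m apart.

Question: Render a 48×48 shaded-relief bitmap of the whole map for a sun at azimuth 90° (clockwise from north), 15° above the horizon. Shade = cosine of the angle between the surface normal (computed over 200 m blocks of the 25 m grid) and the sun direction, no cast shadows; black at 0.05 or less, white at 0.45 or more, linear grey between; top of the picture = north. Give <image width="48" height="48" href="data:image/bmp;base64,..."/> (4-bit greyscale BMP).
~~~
<image width="48" height="48" href="data:image/bmp;base64,Qk32BAAAAAAAAHYAAAAoAAAAMAAAADAAAAABAAQAAAAAAIAEAAATCwAAEwsAABAAAAAAAAAAAAAAABEREQAiIiIAMzMzAERERABVVVUAZmZmAHd3dwCIiIgAmZmZAKqqqgC7u7sAzMzMAN3d3QDu7u4A////AIiZmHVVZnd4qYh3d2REZ4iFIBR5lke//oiIiHZVZmZ4qYd3dTMkaJqWMRN6ple+2oiIiIdmZVVpqYh3YyEkZ5u4UhN7yWerl4iIiIh2ZURomYd2QhI1VXvKdEaKuoiZdpmYh3iHZUVomHZmQhFHdUarmIiImYeZdpmYh3iIZEVnh1VmUgFZp0N8zLmHeIeJhpmYh3iIdUVmZTNWUhN5p0N83cmIiIeJiJmYh3iYdVZmUxE0Q0eZhkSO/bmIiIiIiKqYdmiYdUVmQyESNXmYdlWe/amIiIiIiKqYdmiZdCNWVFQhJGiYdlae/qiIiIiIiImIh3eZcwAlVnhjI0V4d3ee/qiIiIiIiIh3iHeIcwACRomXVENGiZid/ZiIiIiIiHd3eIeIYgABRnipd2Q1iZms7ZiIiIiIiHdmeIiIYgEjVlaJd4Y0eJvLzKiIiIiIiIdmZ4iHQRNWVUV5hmZEeIzsu6mIiIiIiId2Z3d1MjZ2Q0V5llVWd4vuqamIiIiIiId3d2ZUNGd1MjWJqGRWd4ruuZmIiIiIiHd2ZlVVZ3dlMjaJmXVEZ4vduZmIiIiIiHdmVVVWd2ZlIliYiYU1eIrMupmIiIiIiHd2ZmZmZVZUI3mHeYRHqYirqqqIiIiIiIiId3ZlQ0VUNXh1epVZuGeZmrqIiIiIiJmZh3ZlQzRURndUa7d6lleZq7mIiIiIiHipmHZmVEREVmVDfNqJhVeZq6mIiIiIiFaJqodmZlREVlU0jvuIdmiZmZiIiIiIiEV5vbhmZlRGZWVFr+qId3mYiIiIiIdmeDRpztllVVVmVXdnvsmIiIiIiIiIh3VVeDRozupUVWdlV5l3rLmIiIiIiIiIh1M1iWZWretlZ3dVeql3iamYiIiIiIiIh1M1iYhke+yGZmZnq6h3eJqYiIiIiIiIh2M1eJl0SN63ZlaKuph3d4mYiIiIiIiIiHRFZ6l0Nr7IdmerqYiIiIiIiIiIiIiIh3VWd5hkNZ3KiHi7qIiIiIiIiIiIiIiHZndneIdjNIvKmZmrqYiIiIiIiIiIiIh1RoiIiHdkI3u6mZmruoiIiIiIiIiIiIdTN5mImXdlQ1m6qZibyoiIiIiIiIiId3UySKqZmId3ZDaru5ibuYiIiIiIiIiHZmQ0aaqpmIh3dTR6zMqaqIiIiIiIiIiHVVRGiZmZmIiHZTRpzuuZiIiIiIiIiIiHZUJHqpmZiIiHVEV4v+uYiIiIiIiIiIiIdUImq5mZh3d2RFeJvtqIiIiIiIiIiIiIhkEDnLmZdmZ2VWmrzLmIiIiIiIiIiIiIhjECjMqYdWZmVovcu5iIiIiIiIiIiIiIdSETjMqYZXd2VZ3sqZiIiIiIiIiIiIiIYxE1iZmHZoiHVZ3rmZiIiIiIiIiIiIiIYxJGd3dmd4iZdoq6mJmIiIiIiIiIiIiHYyJGdlZ4iJmqmHiamJqYiIiIiIiIiIiHVDIkVWeIiJmamYiamJmIiIiIiIiIiIiHVDETVoiIiIiJqoiqmJmIiIiIiIiIiIiHVCETZ4iIiA=="/>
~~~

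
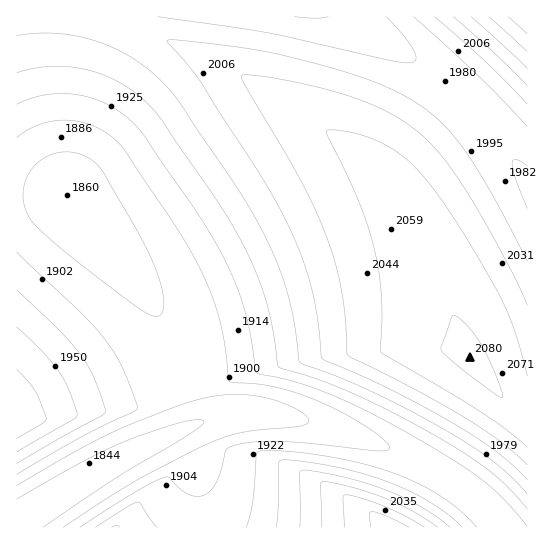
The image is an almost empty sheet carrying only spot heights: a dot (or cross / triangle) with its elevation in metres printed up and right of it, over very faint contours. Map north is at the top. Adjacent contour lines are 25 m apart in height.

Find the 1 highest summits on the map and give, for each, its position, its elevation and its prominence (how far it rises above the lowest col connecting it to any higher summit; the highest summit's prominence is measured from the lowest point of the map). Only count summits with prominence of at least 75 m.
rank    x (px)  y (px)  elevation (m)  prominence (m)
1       470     357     2080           99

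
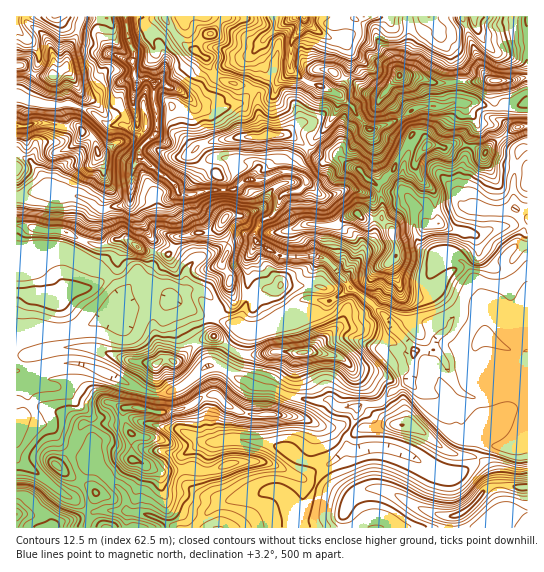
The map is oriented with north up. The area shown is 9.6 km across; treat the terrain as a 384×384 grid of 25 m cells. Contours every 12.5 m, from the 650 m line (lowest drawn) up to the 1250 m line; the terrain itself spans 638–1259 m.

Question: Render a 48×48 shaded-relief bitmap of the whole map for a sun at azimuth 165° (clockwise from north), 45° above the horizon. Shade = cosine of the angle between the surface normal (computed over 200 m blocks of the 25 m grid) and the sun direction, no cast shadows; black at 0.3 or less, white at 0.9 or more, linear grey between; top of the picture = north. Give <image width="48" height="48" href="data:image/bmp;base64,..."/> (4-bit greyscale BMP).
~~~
<image width="48" height="48" href="data:image/bmp;base64,Qk32BAAAAAAAAHYAAAAoAAAAMAAAADAAAAABAAQAAAAAAIAEAAATCwAAEwsAABAAAAAAAAAAAAAAABEREQAiIiIAMzMzAERERABVVVUAZmZmAHd3dwCIiIgAmZmZAKqqqgC7u7sAzMzMAN3d3QDu7u4A////AJmoeah4iJzcuomaqqqqqry6q8zLvNy6qqqXeKqaqqvMupmZqqqqqau7u7upiby7qrl3iau7u8y7u7qqqqqqmZq7u6l2ZXvMzHZ5u6qqu8y7zMy7uqu7mYmqqYd3dle7u1aby6mrzMy7zN3dzMuqqYeIh3iZmXV4domruqmrzLqqqqzd3LqqqYh3eImqu6dmVZmZmqqqqpmqiHeJmZmqu6mImaq8uql3d6mHmrqpqru6mZd3iaq7u7uqq7zLmZmZmbmImruqqqqqu7u7zMzMzMu7zMy5iZqrqrqpmau6qqzMzN3u7u7cuqqqu7qIqqqquqqqmIq6q7vO7d3cu7upmZmIiJiJqqqqqpqpmImXZlRXrMuXZmZ4mru6h4iaqqqqqpqZmYdUNGdkN5dmd4q7u83cuXmqqqqqqqqqqZdnms3bZFaKqrzczM3cy5mqqquqqqqqqZmrzN3uyGi8zd3u7dy7qqqqqqqqqru7u7u7qpu83LvMzu7v/sqYiqqaqqqqu6qru7updmd4zdypiJmby5iJqquqqqq7qqmZmZmYiHd4m8uYdDMkeJm7uru6qqqqqrqqqpmqqZiIiImqqHZkWKu7qru7qqqqqru8y7qqqpmZmYrLy6qYd5qpvMu7uqqqqru7vLuqqqqqmqvbvMuqmHma3u3Myqqqqruqu8y6qqqqqqzLq8y7u4e93uy8y6qqqpmaqqu7qqu7u7vKqru7u5nO7suqu6qqqpmZmZq8u7zMu8upmYmZiKqt/tyqrLu7uqqZmaq7zczcuauYd1V3est4zty6q83Lu6qqq7zM3svMyprKZqvLzd2me7vLq8zMu7zMy6mruYmt7svMrO///u3ampvd3MvNy7u6qGQ1QmZVm83Oybzf7t3supve3Lq83GZURFQgAjIAAnze5QRod63cp5u8uYmauzIzRXd0NUMhABNVqyAAACeIl5qqmZmqqneIiJvLiIhRAAAAOZMSMgA4iau7qru8u8qqq838mJh4p0IRJLl2m4WKu7zKu7zMu9y7ze7ql2a83t3bhnq6zOy5rd25zMzLurze3N7atmvd3LrN3Kq7zLuEW8y83c3buqvO7Jy86au8zKvN3d3Km6YzJrvu7bzcusyqzbqN74aIm83e7u3IRoY0MpnMvKacy//bq8U2naN3d4m7zM3KY2dmQUiHV3RK7s3KmFJledh4dmVmd3mrpEadkwE0VGdmiiJDMjeqmZqJiIdmdmeZmEa//EAUZ3mHRFVnd6y6iYp4mqqZmHiHZ2mb/9qJmaqpmKvf7tqphXdYq7u6mYZmaJmGv//u3M3u3N3f/qmqh5iLu7upiZVqvLhSTf7bu7zd3fyb25mbjO28vLl3iaeLzKZTJoh1RFdDWKl3mIl3qd67zLqYibqYdVVlMRNEREMSNleXaKqrqpzLu7y6mKp2VWdmMCNWh3RoiHiWWbvdq6u6msy7uYpmeZl3ZGeJmYeqqZp2ecvKuau5mazMy4l2mrqHiJmaqomqqrpmidzJqKy5l3vd3JeFq7uXiaqqq5mamg=="/>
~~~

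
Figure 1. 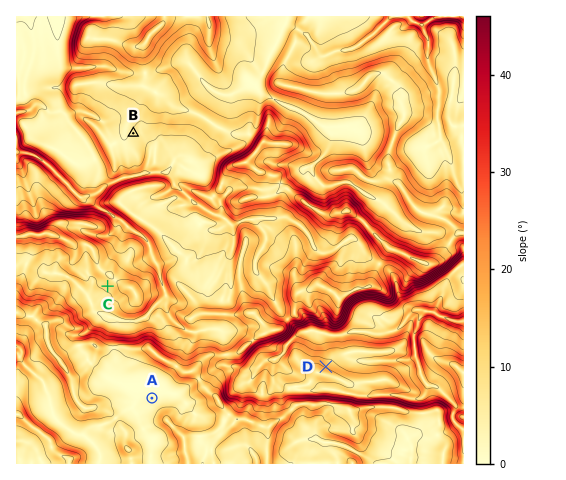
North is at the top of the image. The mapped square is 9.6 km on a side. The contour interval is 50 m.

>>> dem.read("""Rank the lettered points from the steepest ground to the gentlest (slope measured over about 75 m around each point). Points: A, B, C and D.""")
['D', 'C', 'B', 'A']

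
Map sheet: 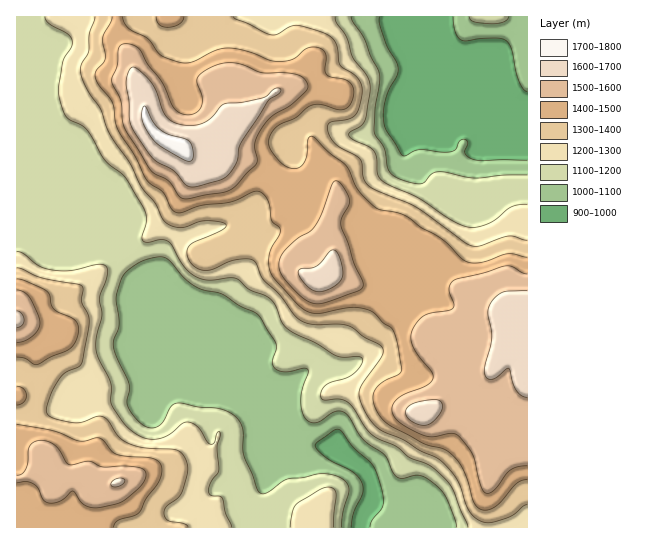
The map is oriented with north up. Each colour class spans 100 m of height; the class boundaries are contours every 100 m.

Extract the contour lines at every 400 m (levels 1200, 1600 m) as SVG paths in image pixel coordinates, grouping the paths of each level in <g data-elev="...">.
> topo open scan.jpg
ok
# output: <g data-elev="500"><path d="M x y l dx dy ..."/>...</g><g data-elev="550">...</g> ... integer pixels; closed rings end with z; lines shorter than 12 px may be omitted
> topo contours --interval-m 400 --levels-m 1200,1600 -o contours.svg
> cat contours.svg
<g data-elev="1200"><path d="M232 527l-7-14-3-15-3-2-8 0-3-5 3-10 8-10-2-24 3-12-1-4-2 3-3 9-4 1-13-18-6-3-5-1-21 15-10 2-9-1-9-4-9-7-16-21-1-5 0-18-13-25-2-12 1-11 5-20-2-18 7-23-1-8-8-2-27 6-20 0-12-4-16-12-6-3"/><path d="M333 527l3-33-2-5-5-2-10 3-23 15-3 6-3 16"/><path d="M527 204l-16 3-15 12-10 6-9 2-8 0-16-6-34-22-29-14-9-6-3-5-1-16-3-7-5-4-17-8-3-4 0-2 12-7 4-5 5-27 0-9-4-11-13-17-6-19-10-15-2-6"/><path d="M45 17l4 6 18 11 5 7-1 6-8 14-4 25 0 11 5 16 5 6 17 10 18 30 18 15 7 8 17 32 0 8-4 15 1 4 4 1 14-2 6 1 5 4 12 21 10 10 13 4 23-2 7 1 12 10 16 6 6 5 5 7 7 16 8 9 24 11 22 13 6 1 15-1 4 2-1 7-8 9-8 5-15 4-5 3-4 7 0 5 4 2 16-1 6 3 6 5 12 20 8 8 24 12 13 11 17 6 9 6 16 17 16 40"/></g><g data-elev="1600"><path d="M112 486l3 1 6-2 4-3-1-3-3-1-6 1-4 4z"/><path d="M419 425l8 0 8-6 7-10 0-4-1-4-6-1-12 1-10 2-6 4-1 4 1 6 4 4z"/><path d="M17 328l5-3 2-4-2-7-5-3"/><path d="M316 291l6 0 8-2 8-6 4-5 1-7-2-10-3-7-4-4-4 1-13 15-6 2-10 1-3 2 2 6 4 6 6 6z"/><path d="M527 290l-24 2-8 5-5 7-2 10 3 16 1 9-8 32 2 6 5 2 6-2 12-9 7 22 5 5 6 2"/><path d="M188 186l7 1 23-6 11-7 8-12 2-13 3-8 25-39 12-9 2-2-1-2-5 0-8 7-6 2-19 4-17 2-4 2-9 11-7 5-10 3-10 0-11-3-7-4-4-7-7-20-5-9-14-14-4-1-3 2-3 6-1 8 3 19 0 17 3 10 21 29 21 13z"/></g>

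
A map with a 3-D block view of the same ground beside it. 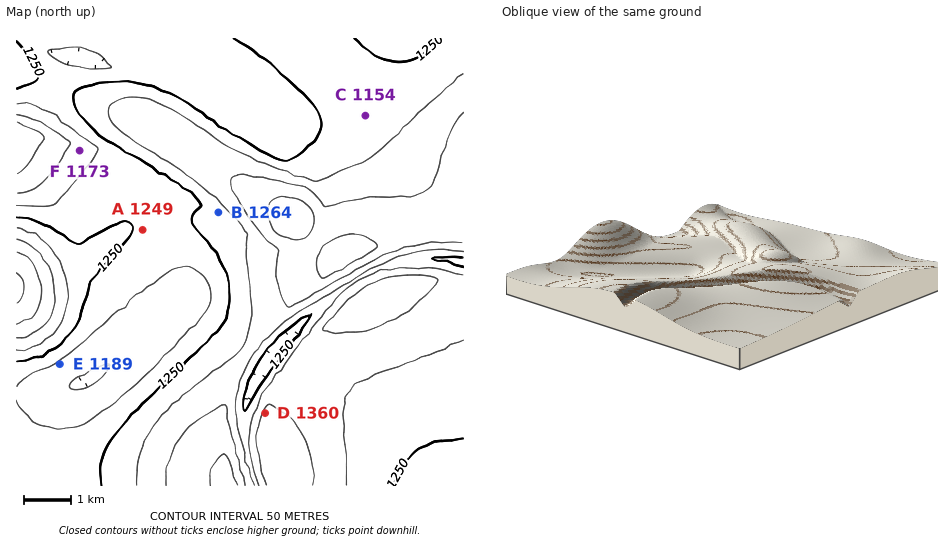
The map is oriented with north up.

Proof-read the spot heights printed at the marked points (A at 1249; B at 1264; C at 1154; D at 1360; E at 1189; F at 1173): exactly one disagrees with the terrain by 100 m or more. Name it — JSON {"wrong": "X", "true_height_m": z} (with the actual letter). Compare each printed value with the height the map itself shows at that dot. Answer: {"wrong": "C", "true_height_m": 1279}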